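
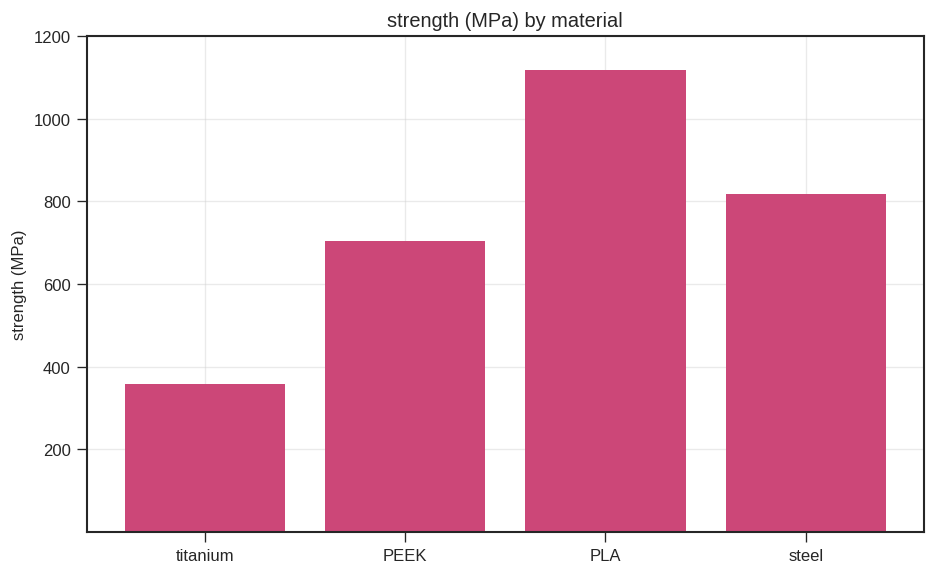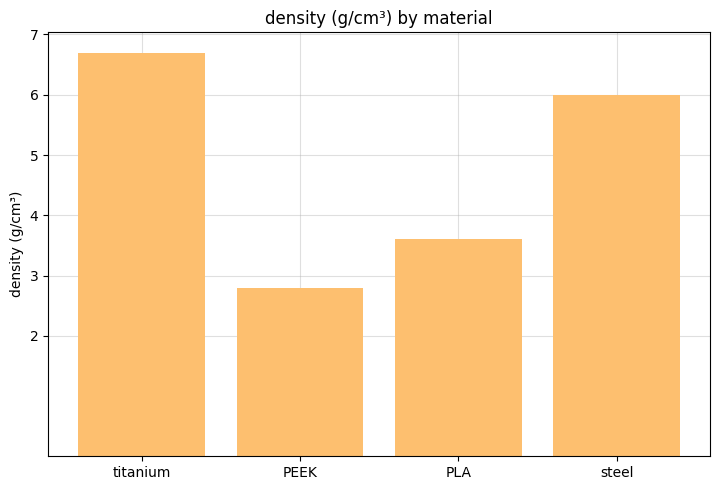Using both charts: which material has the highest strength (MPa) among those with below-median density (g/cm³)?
Chart 2 median density (g/cm³) ≈ 5; below-median materials: PEEK, PLA. Among those, PLA has the highest strength (MPa) (≈ 1200).

PLA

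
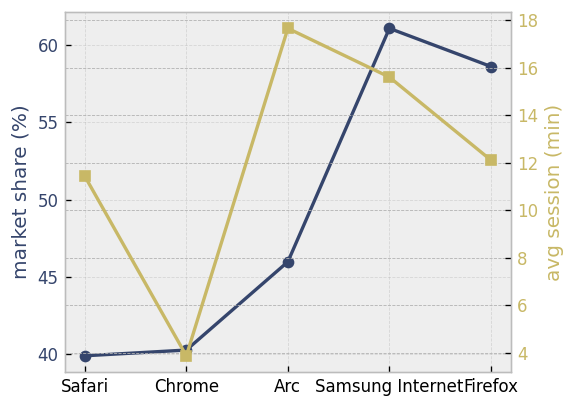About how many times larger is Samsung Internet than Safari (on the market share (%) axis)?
≈ 1.55×

Samsung Internet ≈ 62, Safari ≈ 40; 62/40 ≈ 1.55.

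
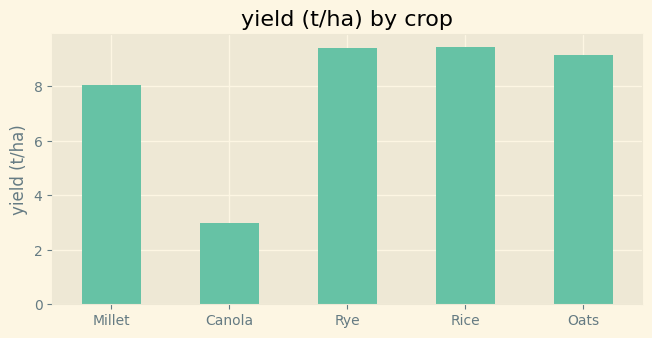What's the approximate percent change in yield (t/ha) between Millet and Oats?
≈ +12.5%

Millet ≈ 8, Oats ≈ 9; (9 − 8) / 8 ≈ +12.5%.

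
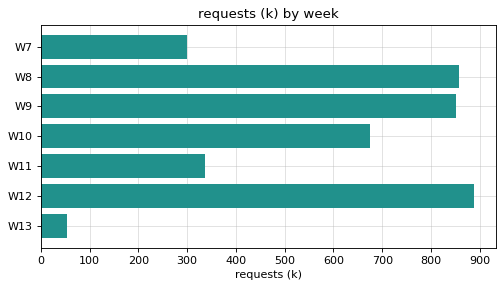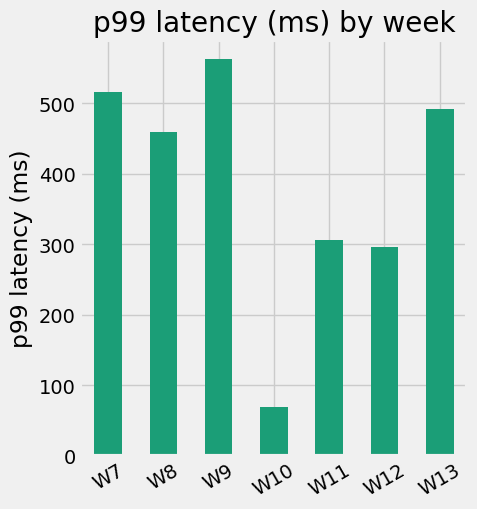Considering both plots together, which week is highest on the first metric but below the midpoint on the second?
W12

Chart 2 median p99 latency (ms) ≈ 500; below-median weeks: W10, W11, W12. Among those, W12 has the highest requests (k) (≈ 900).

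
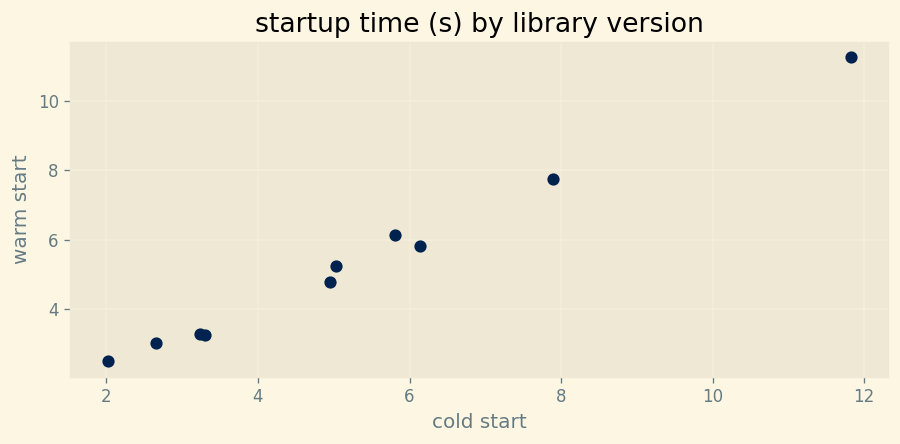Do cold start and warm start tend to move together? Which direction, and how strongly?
Points are positively correlated; strong (|r| ≈ 1.0).

positive, strong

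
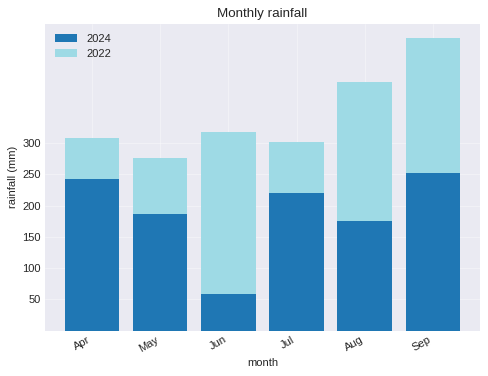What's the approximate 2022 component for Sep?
≈ 200

2022 top ≈ 450, bottom ≈ 250; segment ≈ 200.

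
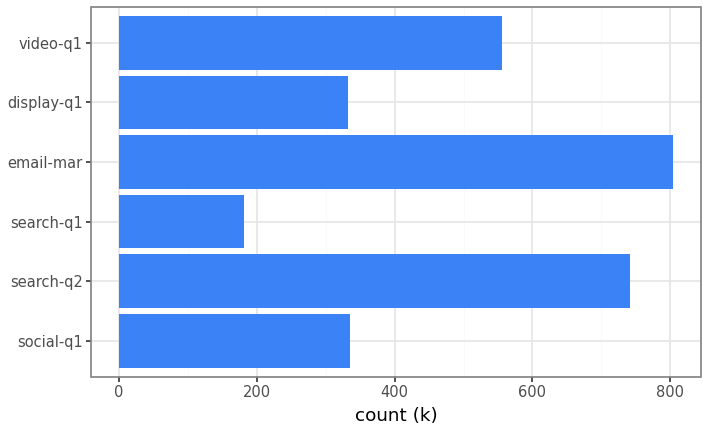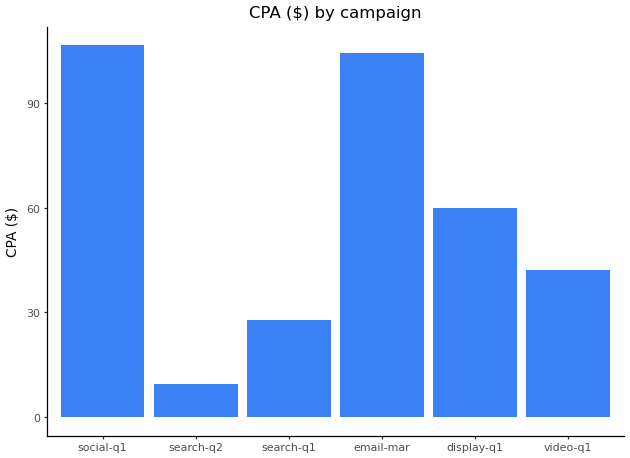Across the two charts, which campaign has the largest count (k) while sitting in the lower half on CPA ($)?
Chart 2 median CPA ($) ≈ 50; below-median campaigns: search-q2, search-q1, video-q1. Among those, search-q2 has the highest count (k) (≈ 700).

search-q2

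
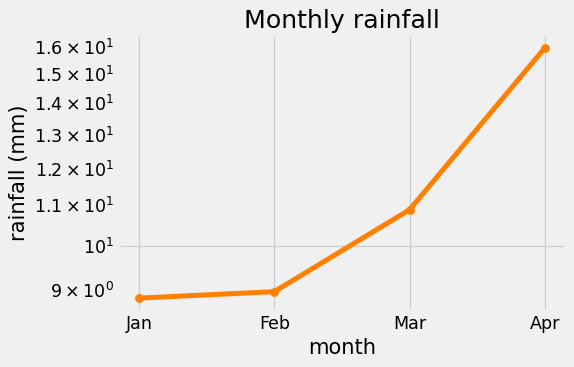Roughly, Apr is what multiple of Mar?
Apr ≈ 16, Mar ≈ 11; 16/11 ≈ 1.45.

≈ 1.45×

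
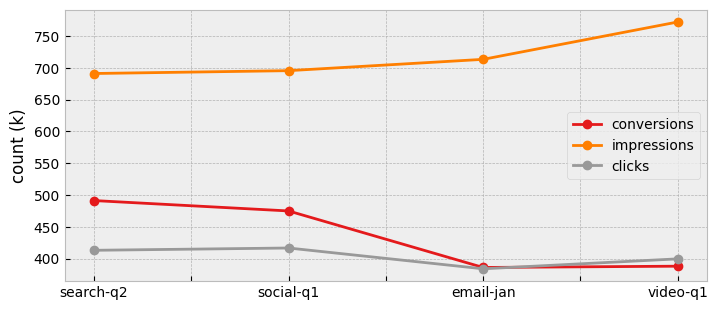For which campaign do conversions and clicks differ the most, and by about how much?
search-q2, ≈ 100 k

search-q2: conversions ≈ 500, clicks ≈ 400 → gap ≈ 100. Next-largest (social-q1) is only ≈ 50.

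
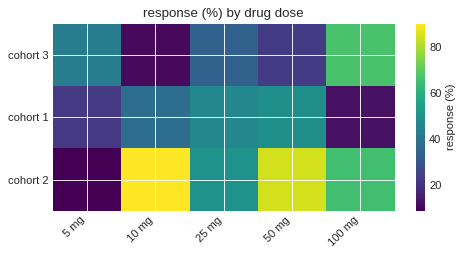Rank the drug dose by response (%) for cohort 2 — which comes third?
100 mg

Top 4 for cohort 2: 10 mg ≈ 90, 50 mg ≈ 80, 100 mg ≈ 70, 25 mg ≈ 50.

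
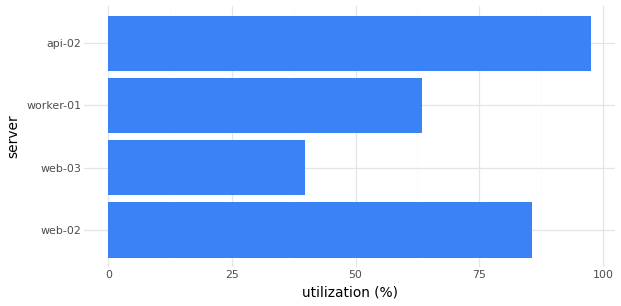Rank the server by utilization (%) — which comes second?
web-02

Top 3: api-02 ≈ 100, web-02 ≈ 90, worker-01 ≈ 60.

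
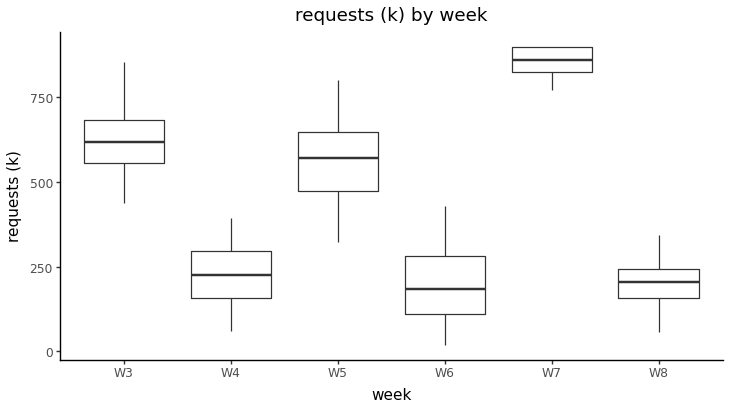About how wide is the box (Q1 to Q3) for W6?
Q3 ≈ 300, Q1 ≈ 100; IQR ≈ 200.

≈ 200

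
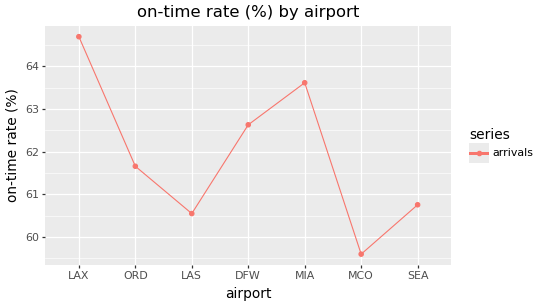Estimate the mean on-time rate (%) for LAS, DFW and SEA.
(60.5 + 62.5 + 61.0) / 3 ≈ 61.33.

≈ 61.33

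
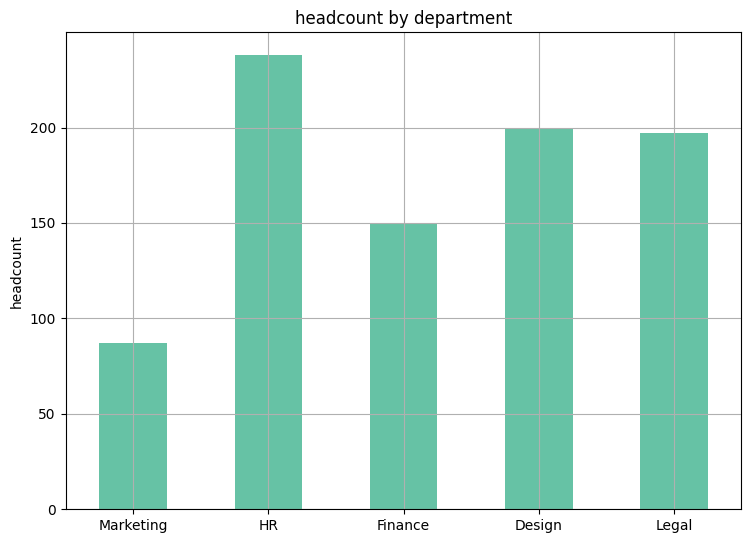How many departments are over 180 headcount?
3

Above 180: HR, Design, Legal.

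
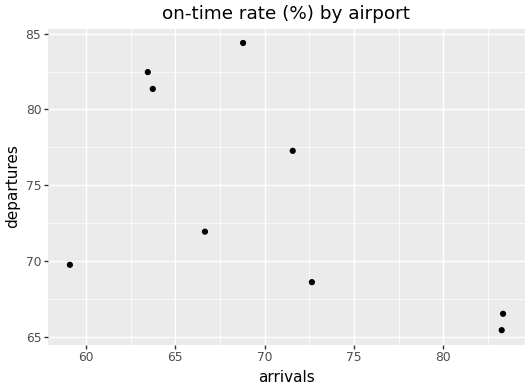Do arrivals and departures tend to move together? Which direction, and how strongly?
negative, moderate

Points are negatively correlated; moderate (|r| ≈ 0.6).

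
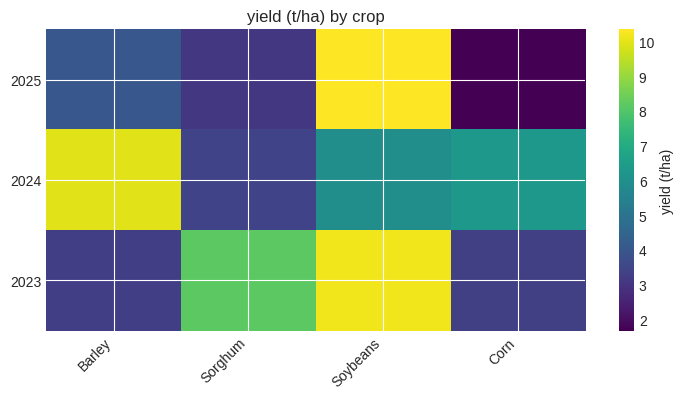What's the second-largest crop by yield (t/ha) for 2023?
Top 3 for 2023: Soybeans ≈ 10, Sorghum ≈ 8, Corn ≈ 3.

Sorghum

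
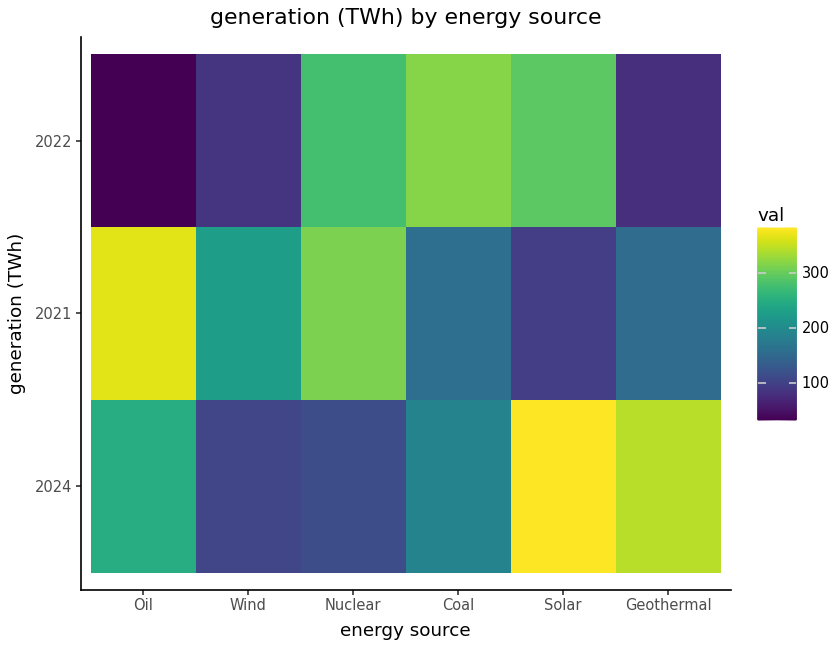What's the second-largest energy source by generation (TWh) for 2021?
Nuclear

Top 3 for 2021: Oil ≈ 350, Nuclear ≈ 300, Wind ≈ 250.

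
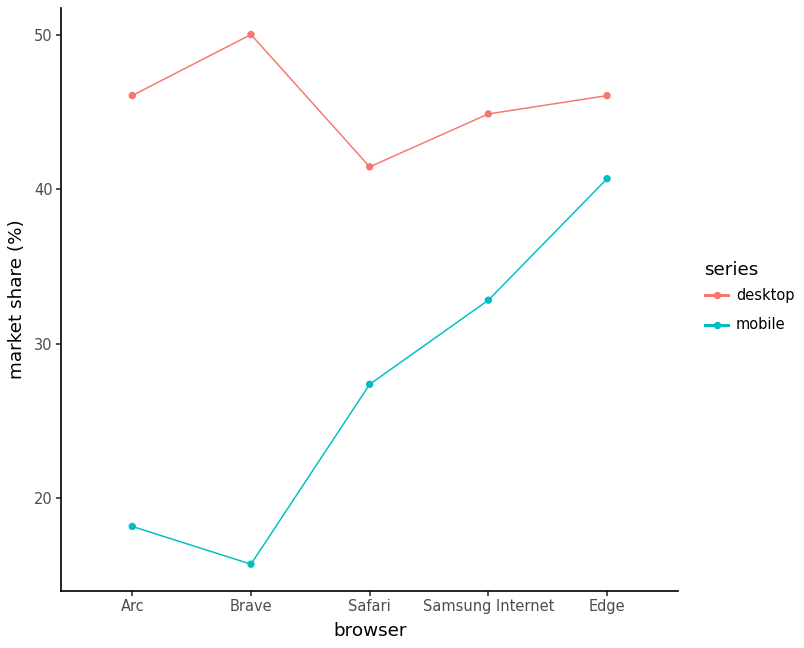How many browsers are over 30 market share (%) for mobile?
2

Above 30: Samsung Internet, Edge.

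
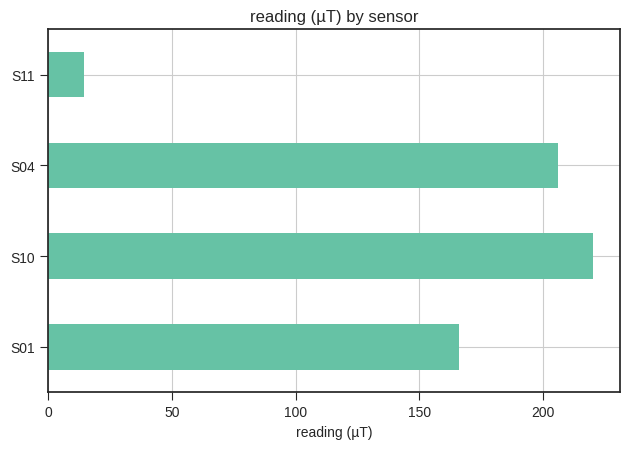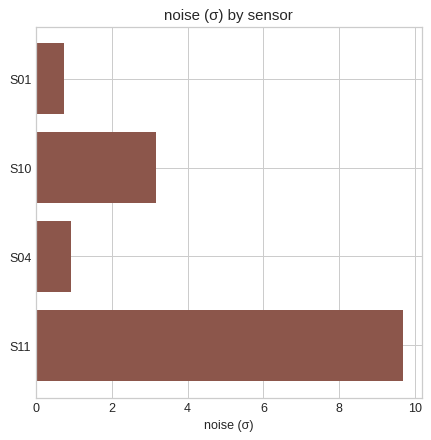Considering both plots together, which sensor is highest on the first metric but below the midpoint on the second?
Chart 2 median noise (σ) ≈ 2; below-median sensors: S01, S04. Among those, S04 has the highest reading (µT) (≈ 200).

S04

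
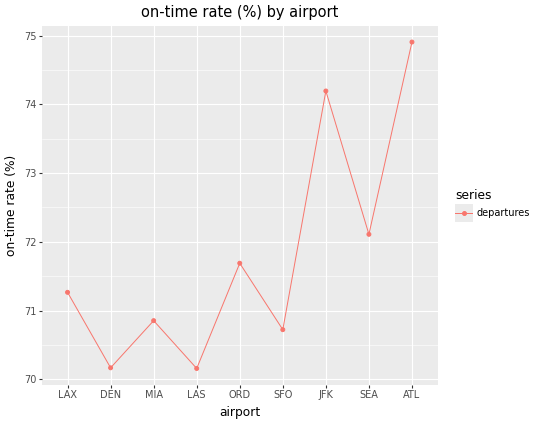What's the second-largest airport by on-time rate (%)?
Top 3: ATL ≈ 75.0, JFK ≈ 74.0, SEA ≈ 72.0.

JFK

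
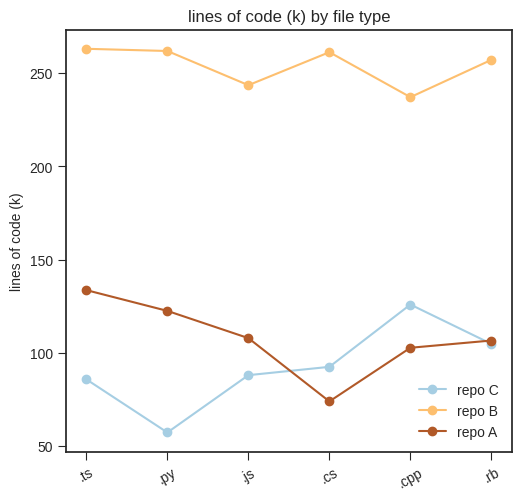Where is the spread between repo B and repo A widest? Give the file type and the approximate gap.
.cs, ≈ 180 k

.cs: repo B ≈ 260, repo A ≈ 80 → gap ≈ 180. Next-largest (.rb) is only ≈ 160.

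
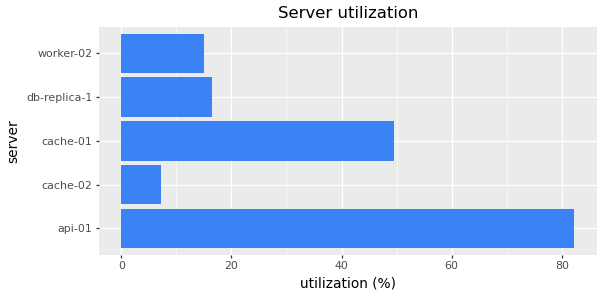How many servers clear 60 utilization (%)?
1

Above 60: api-01.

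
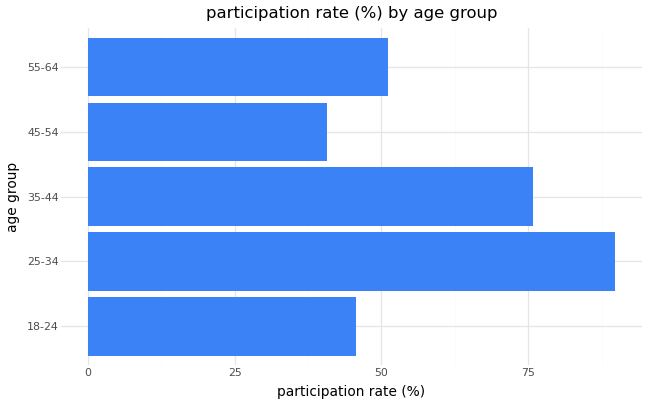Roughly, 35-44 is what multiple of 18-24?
35-44 ≈ 80, 18-24 ≈ 50; 80/50 ≈ 1.6.

≈ 1.6×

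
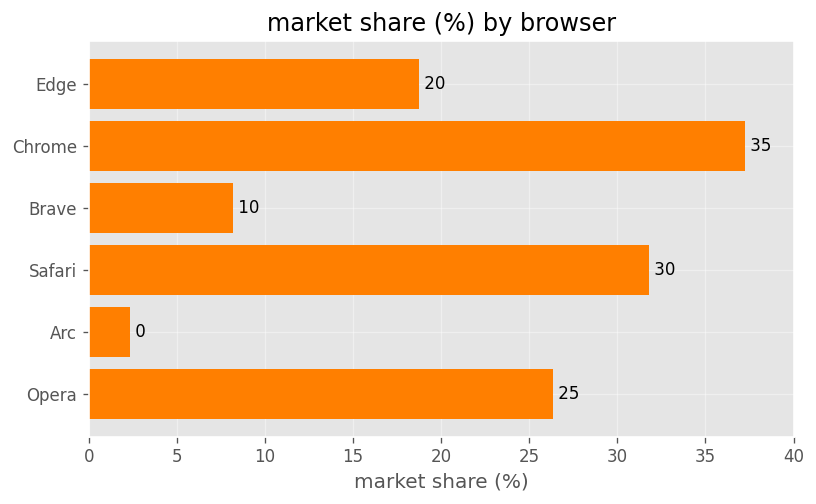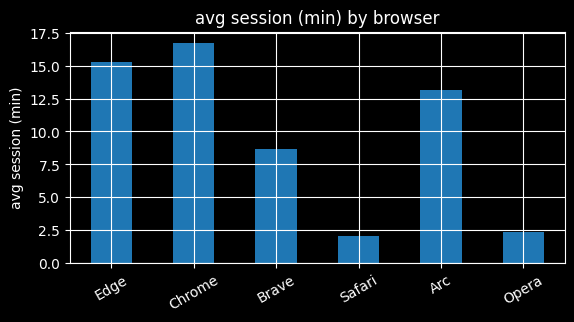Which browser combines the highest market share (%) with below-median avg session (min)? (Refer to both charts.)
Chart 2 median avg session (min) ≈ 10; below-median browsers: Brave, Safari, Opera. Among those, Safari has the highest market share (%) (≈ 30).

Safari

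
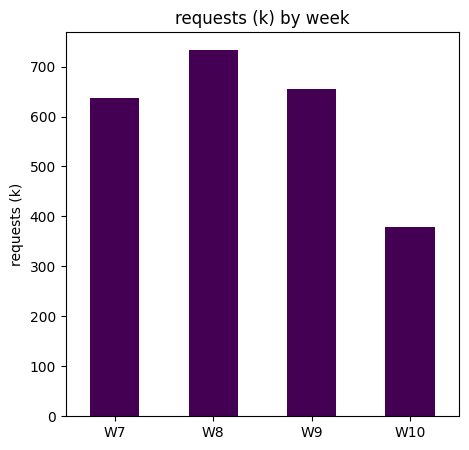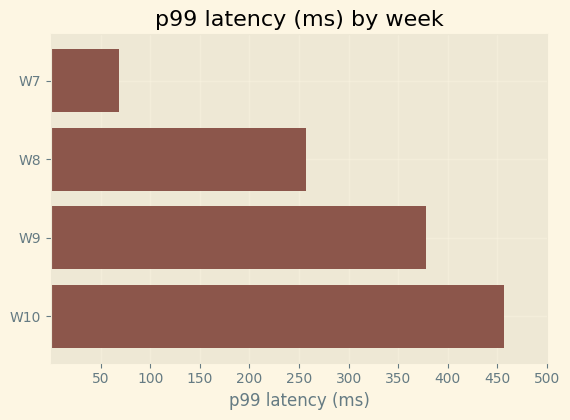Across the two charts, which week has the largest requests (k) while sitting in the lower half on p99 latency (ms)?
W8

Chart 2 median p99 latency (ms) ≈ 300; below-median weeks: W7, W8. Among those, W8 has the highest requests (k) (≈ 700).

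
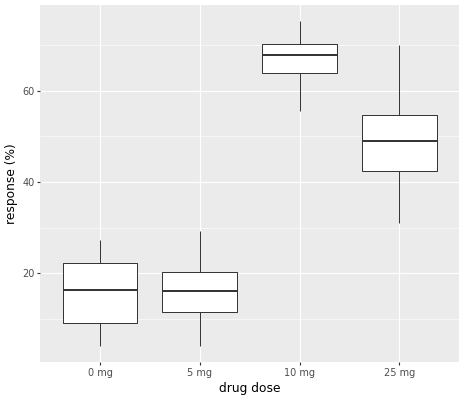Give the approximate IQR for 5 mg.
≈ 10

Q3 ≈ 20, Q1 ≈ 10; IQR ≈ 10.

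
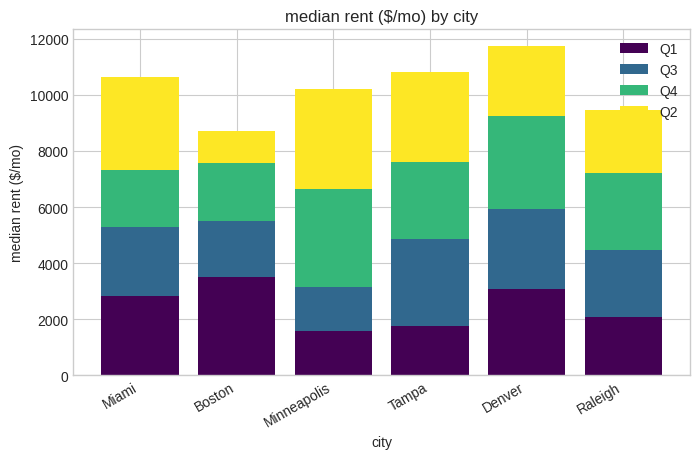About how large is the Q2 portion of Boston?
≈ 1000

Q2 top ≈ 9000, bottom ≈ 8000; segment ≈ 1000.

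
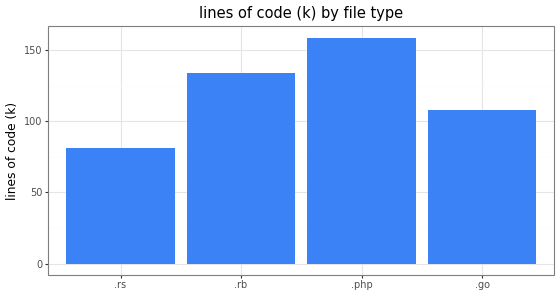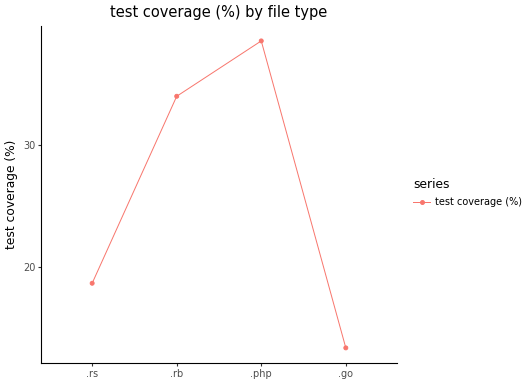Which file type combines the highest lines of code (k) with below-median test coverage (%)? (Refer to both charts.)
Chart 2 median test coverage (%) ≈ 25; below-median file types: .rs, .go. Among those, .go has the highest lines of code (k) (≈ 100).

.go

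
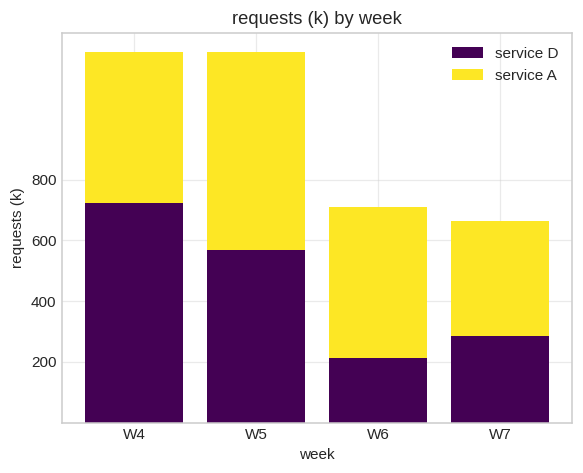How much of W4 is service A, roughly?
service A top ≈ 1200, bottom ≈ 800; segment ≈ 400.

≈ 400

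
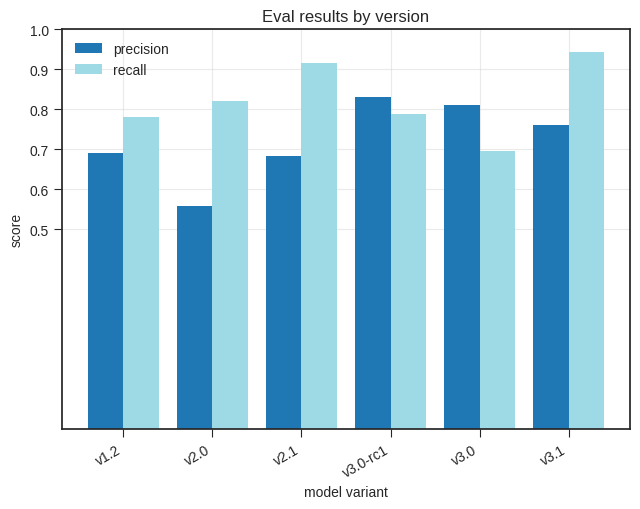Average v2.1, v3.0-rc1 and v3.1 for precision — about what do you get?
≈ 0.77

(0.7 + 0.8 + 0.8) / 3 ≈ 0.77.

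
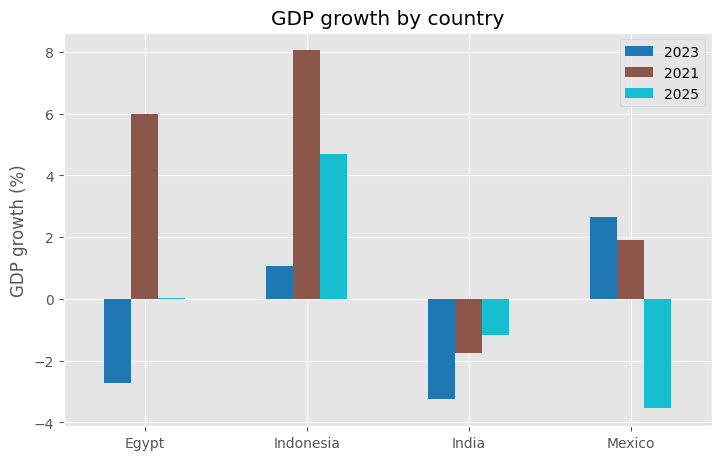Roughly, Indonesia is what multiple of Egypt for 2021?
≈ 1.33×

Indonesia ≈ 8, Egypt ≈ 6; 8/6 ≈ 1.33.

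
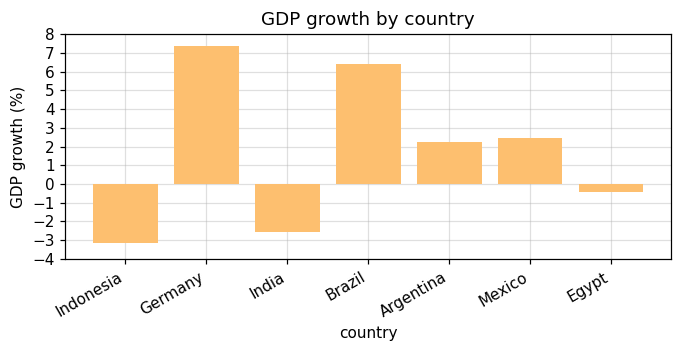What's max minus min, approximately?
Max Germany ≈ 7, min Indonesia ≈ -3; range ≈ 10.

≈ 10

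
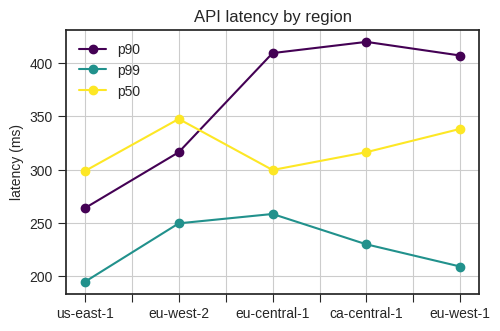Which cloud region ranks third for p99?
ca-central-1

Top 4 for p99: eu-central-1 ≈ 260, eu-west-2 ≈ 240, ca-central-1 ≈ 220, eu-west-1 ≈ 200.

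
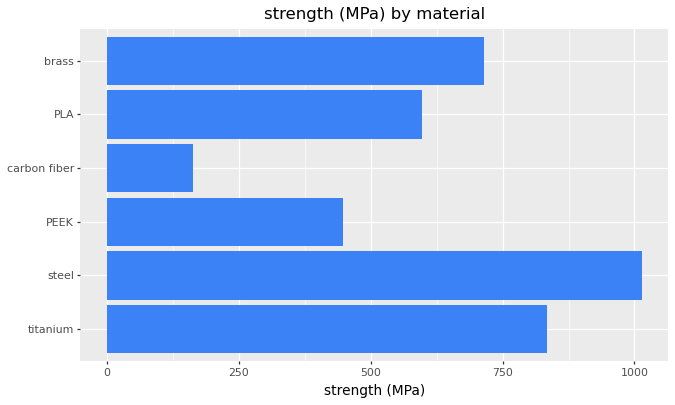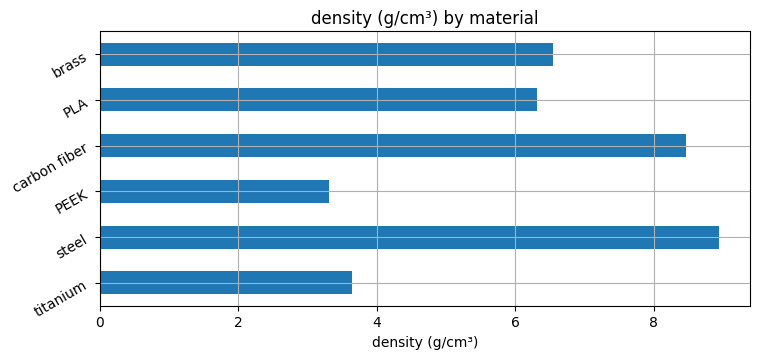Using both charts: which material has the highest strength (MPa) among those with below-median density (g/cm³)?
titanium

Chart 2 median density (g/cm³) ≈ 6; below-median materials: titanium, PEEK, PLA. Among those, titanium has the highest strength (MPa) (≈ 800).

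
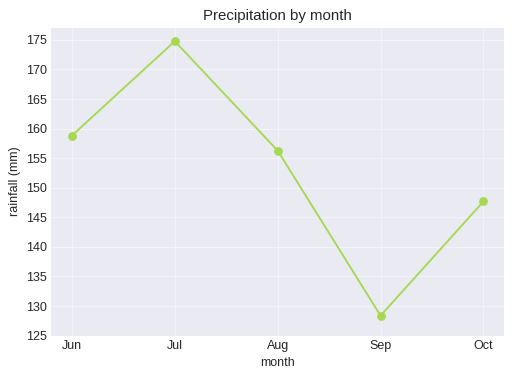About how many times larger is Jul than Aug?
Jul ≈ 175, Aug ≈ 155; 175/155 ≈ 1.13.

≈ 1.13×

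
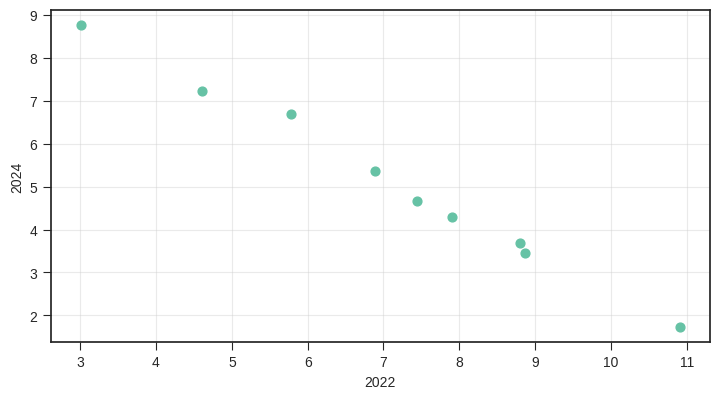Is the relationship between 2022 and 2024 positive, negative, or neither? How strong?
Points are negatively correlated; strong (|r| ≈ 1.0).

negative, strong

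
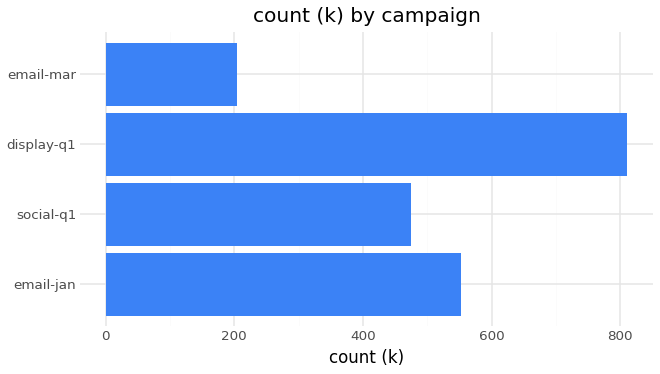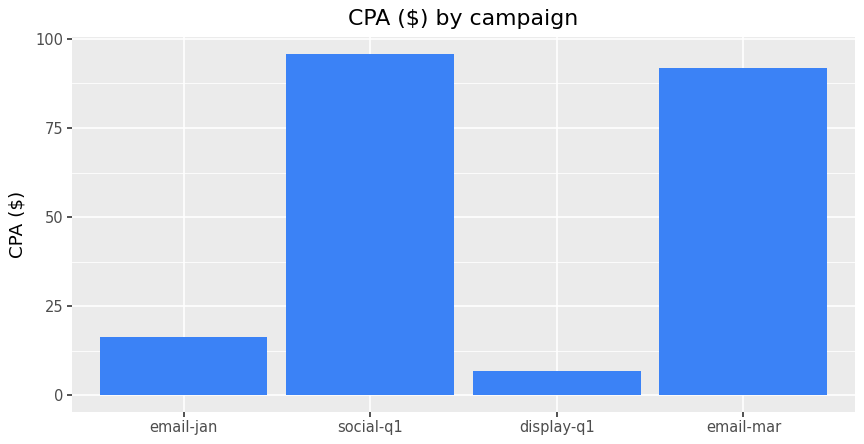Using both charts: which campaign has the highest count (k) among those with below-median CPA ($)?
display-q1

Chart 2 median CPA ($) ≈ 50; below-median campaigns: email-jan, display-q1. Among those, display-q1 has the highest count (k) (≈ 800).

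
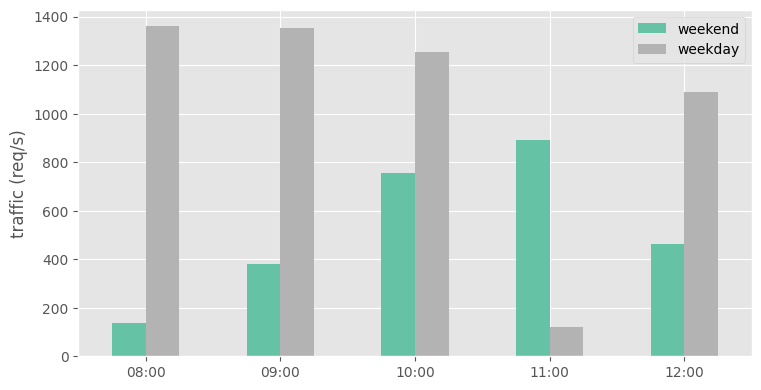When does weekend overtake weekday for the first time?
11:00

10:00: weekend ≈ 800 vs weekday ≈ 1200 (not yet); 11:00: weekend ≈ 800 vs weekday ≈ 200 (first crossover).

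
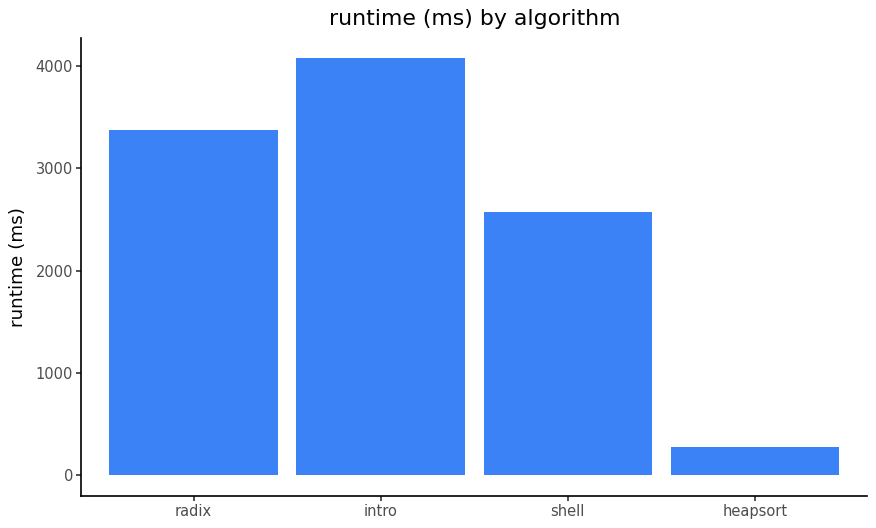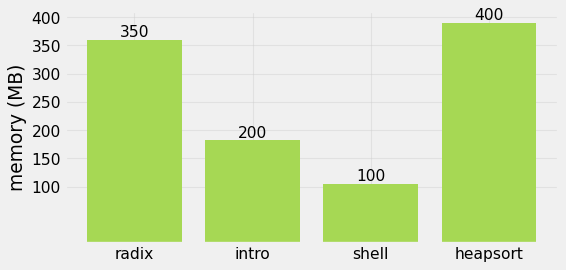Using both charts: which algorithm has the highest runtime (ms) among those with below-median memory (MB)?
Chart 2 median memory (MB) ≈ 250; below-median algorithms: intro, shell. Among those, intro has the highest runtime (ms) (≈ 4000).

intro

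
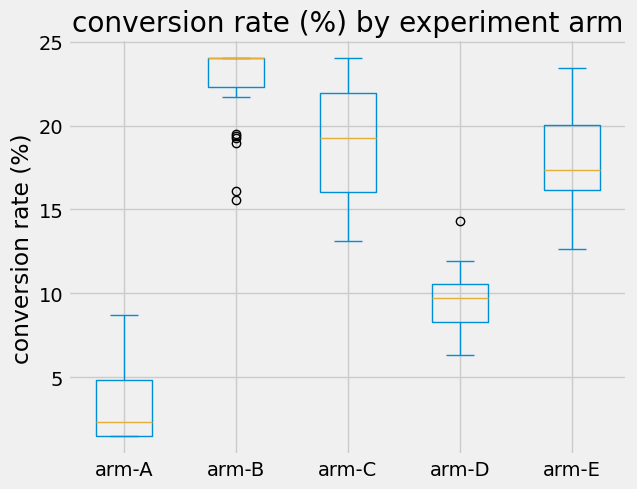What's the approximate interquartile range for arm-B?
Q3 ≈ 24, Q1 ≈ 22; IQR ≈ 2.

≈ 2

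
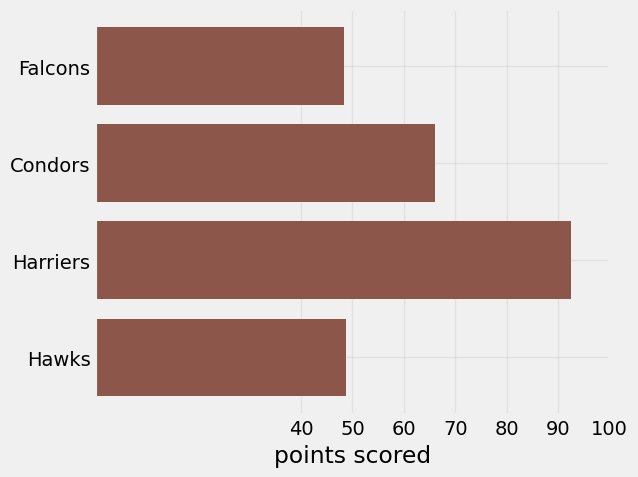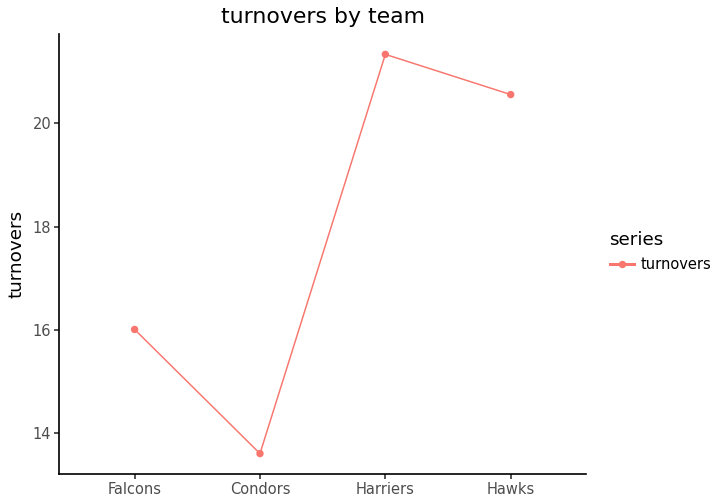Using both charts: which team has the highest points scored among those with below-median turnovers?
Chart 2 median turnovers ≈ 18; below-median teams: Falcons, Condors. Among those, Condors has the highest points scored (≈ 70).

Condors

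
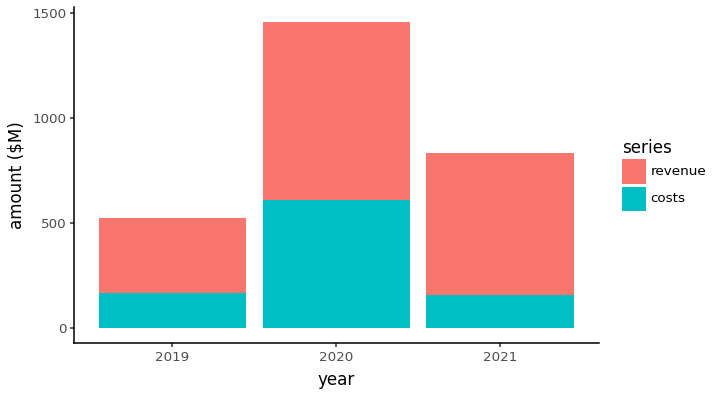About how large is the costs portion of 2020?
costs top ≈ 600, bottom ≈ 0; segment ≈ 600.

≈ 600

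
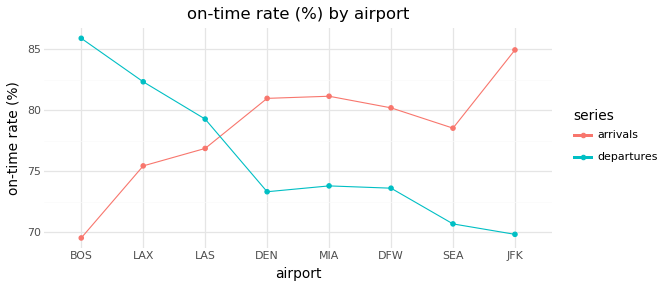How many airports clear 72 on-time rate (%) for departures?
6

Above 72: BOS, LAX, LAS, DEN, MIA, DFW.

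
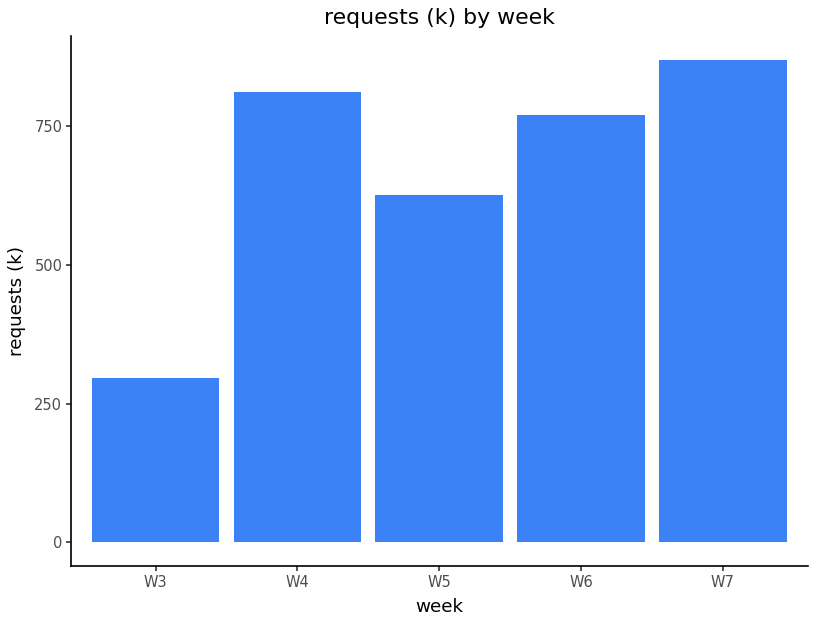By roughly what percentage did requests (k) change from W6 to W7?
≈ +12.5%

W6 ≈ 800, W7 ≈ 900; (900 − 800) / 800 ≈ +12.5%.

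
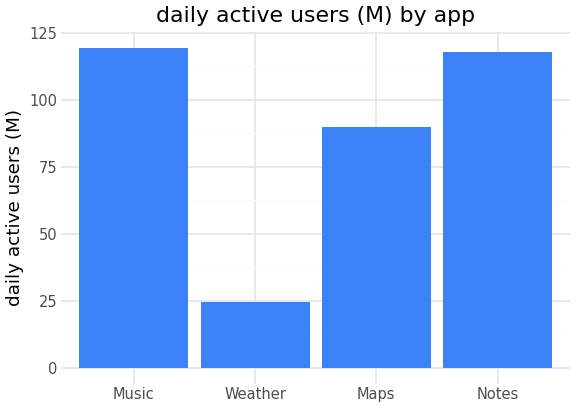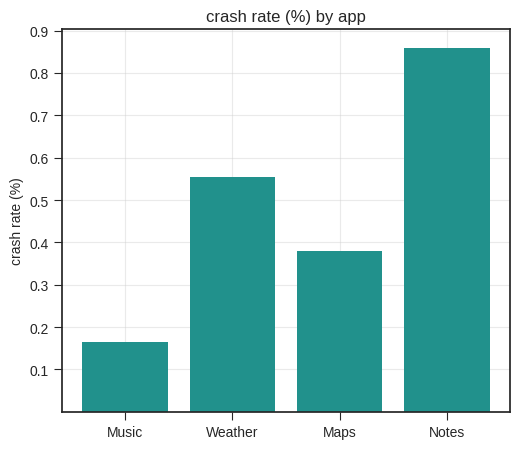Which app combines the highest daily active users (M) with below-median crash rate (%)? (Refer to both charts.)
Chart 2 median crash rate (%) ≈ 0.5; below-median apps: Music, Maps. Among those, Music has the highest daily active users (M) (≈ 120).

Music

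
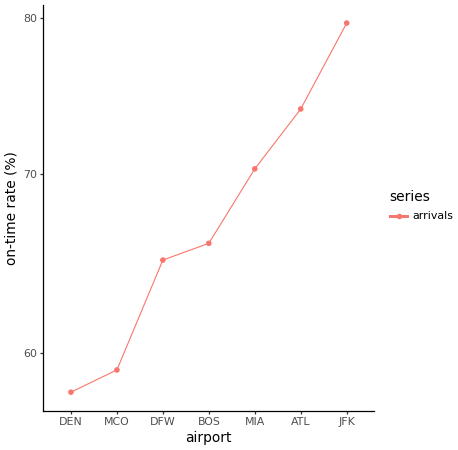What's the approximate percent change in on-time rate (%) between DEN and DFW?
≈ +13.8%

DEN ≈ 58, DFW ≈ 66; (66 − 58) / 58 ≈ +13.8%.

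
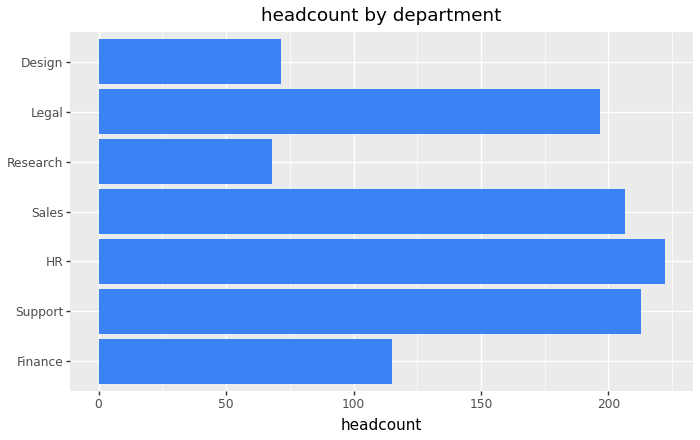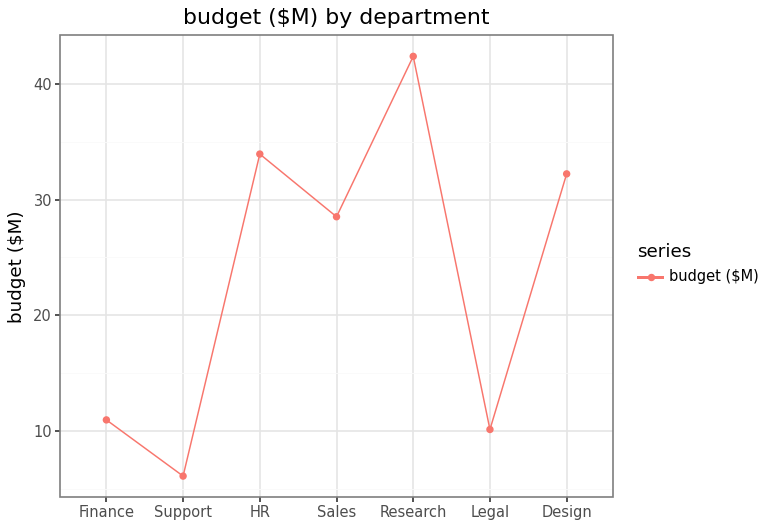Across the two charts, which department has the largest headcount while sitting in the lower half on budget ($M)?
Chart 2 median budget ($M) ≈ 30; below-median departments: Finance, Support, Legal. Among those, Support has the highest headcount (≈ 225).

Support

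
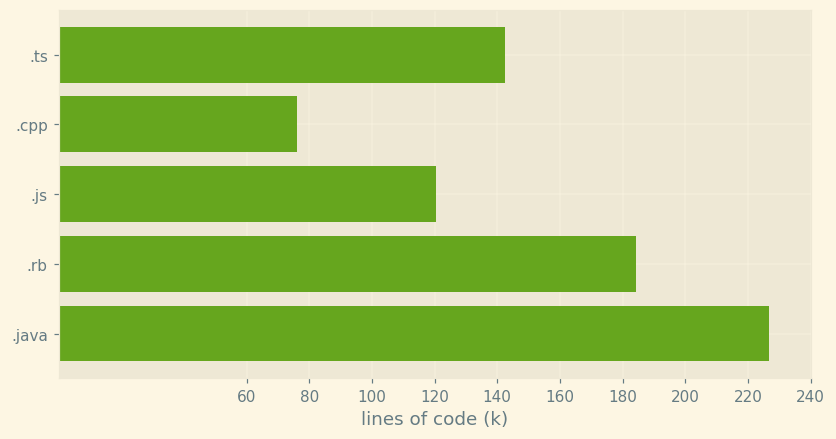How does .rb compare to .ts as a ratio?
≈ 1.29×

.rb ≈ 180, .ts ≈ 140; 180/140 ≈ 1.29.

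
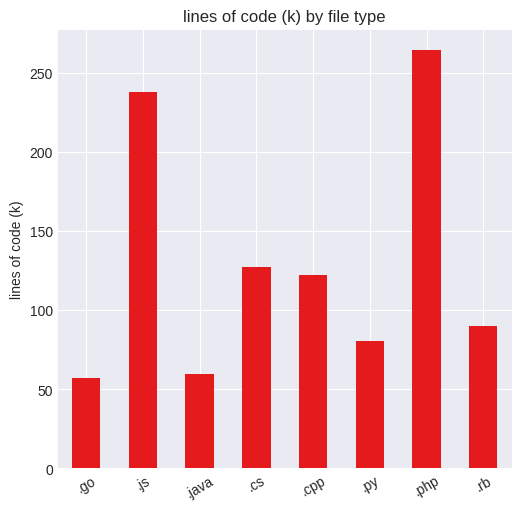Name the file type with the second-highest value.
.js

Top 3: .php ≈ 275, .js ≈ 250, .cs ≈ 125.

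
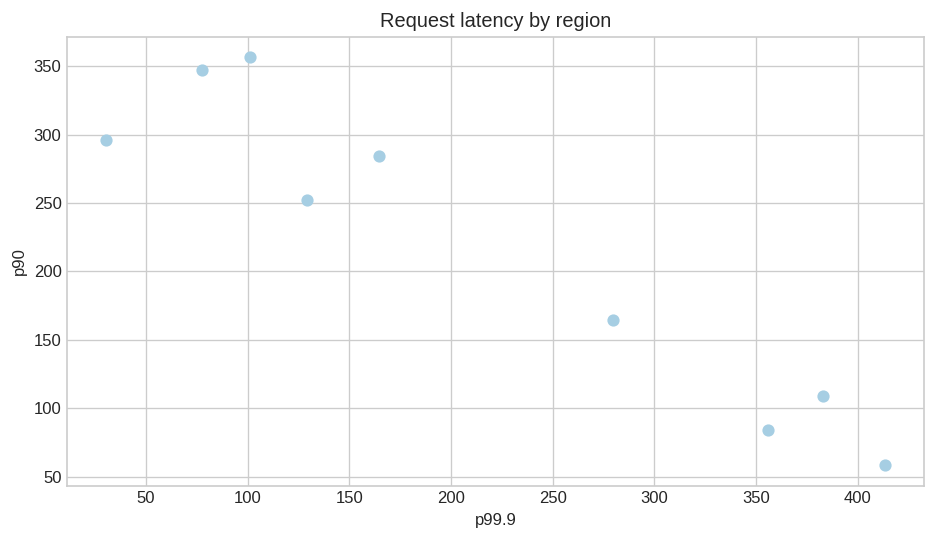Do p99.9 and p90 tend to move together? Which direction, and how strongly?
negative, strong

Points are negatively correlated; strong (|r| ≈ 1.0).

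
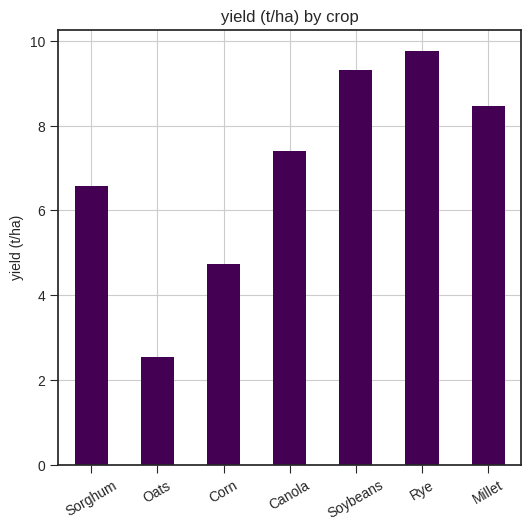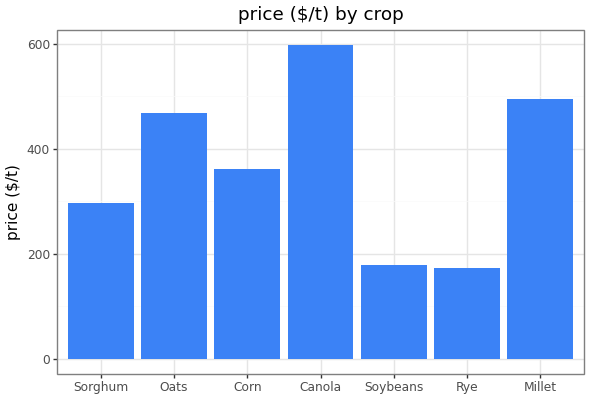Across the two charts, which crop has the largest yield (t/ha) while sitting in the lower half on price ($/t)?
Chart 2 median price ($/t) ≈ 400; below-median crops: Sorghum, Soybeans, Rye. Among those, Rye has the highest yield (t/ha) (≈ 10).

Rye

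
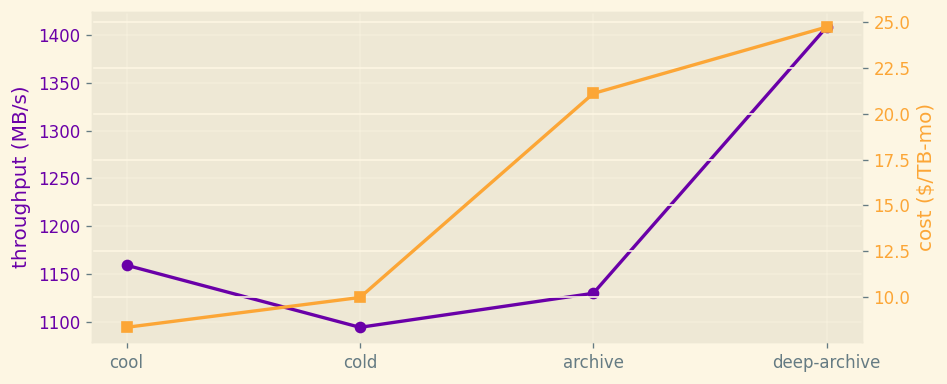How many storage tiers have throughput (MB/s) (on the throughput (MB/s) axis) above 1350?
1

Above 1350: deep-archive.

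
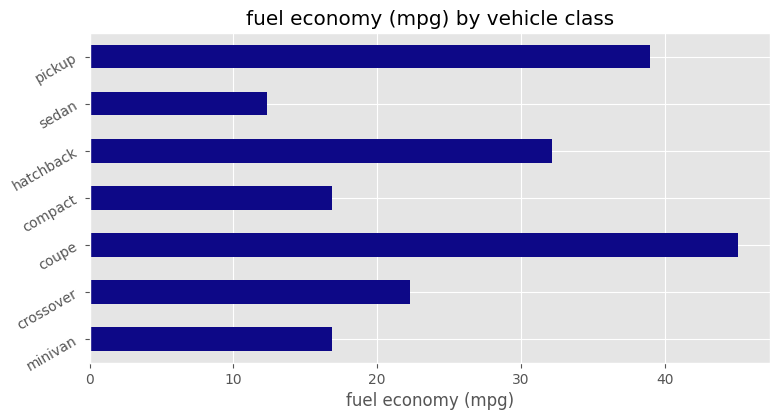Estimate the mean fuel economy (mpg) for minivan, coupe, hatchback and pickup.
≈ 32

(15 + 45 + 30 + 40) / 4 ≈ 32.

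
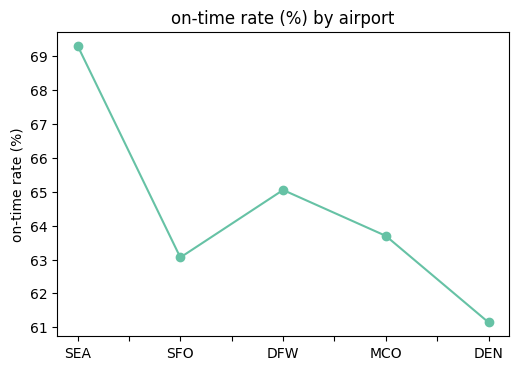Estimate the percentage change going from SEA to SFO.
SEA ≈ 69, SFO ≈ 63; (63 − 69) / 69 ≈ -8.7%.

≈ -8.7%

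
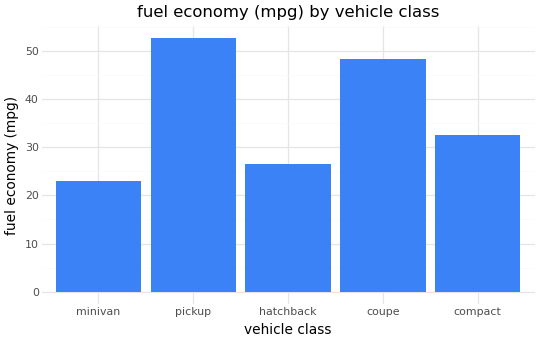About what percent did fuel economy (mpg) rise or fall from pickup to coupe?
≈ -9.1%

pickup ≈ 55, coupe ≈ 50; (50 − 55) / 55 ≈ -9.1%.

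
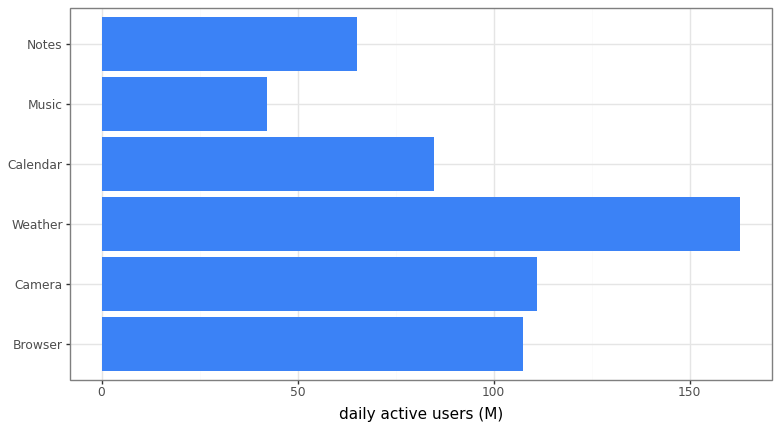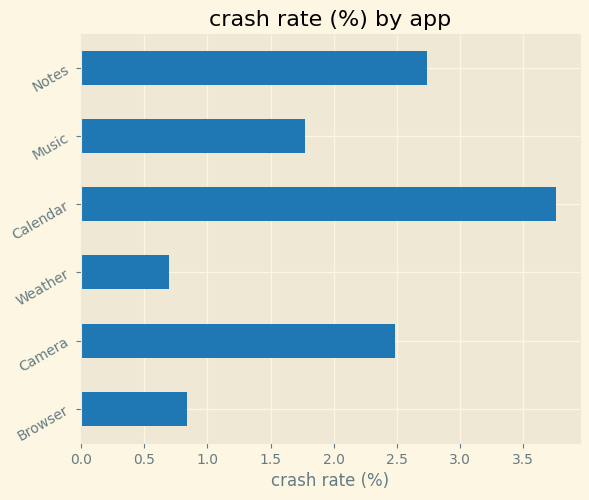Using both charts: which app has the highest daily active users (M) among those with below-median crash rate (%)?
Chart 2 median crash rate (%) ≈ 2; below-median apps: Browser, Weather, Music. Among those, Weather has the highest daily active users (M) (≈ 160).

Weather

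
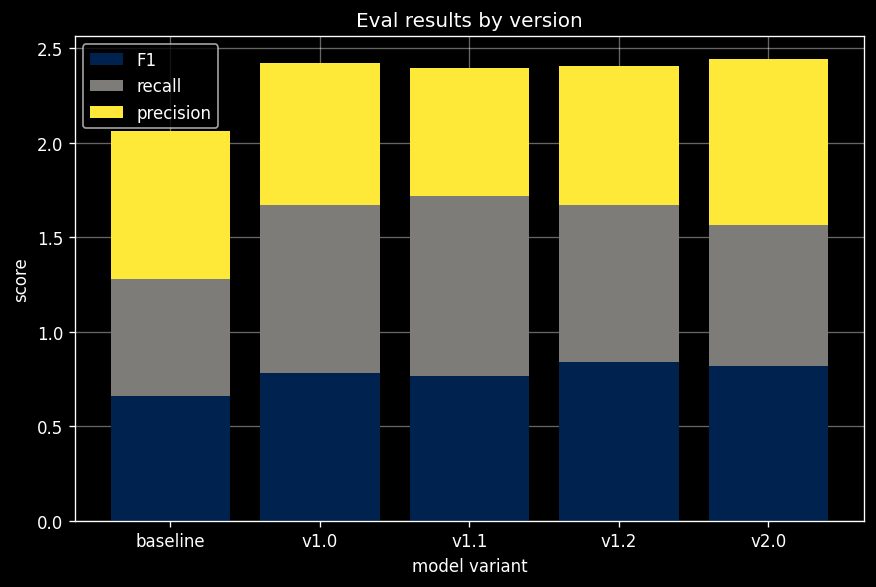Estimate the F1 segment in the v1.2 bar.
≈ 1.0

F1 top ≈ 1.0, bottom ≈ 0.0; segment ≈ 1.0.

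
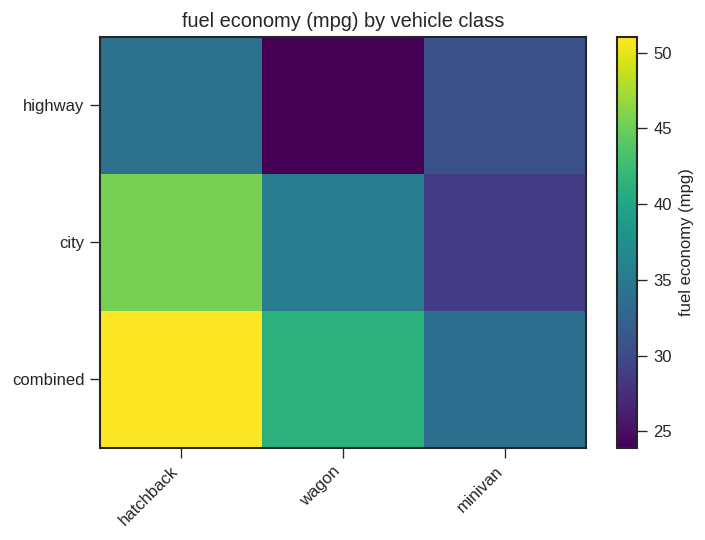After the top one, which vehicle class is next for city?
Top 3 for city: hatchback ≈ 45, wagon ≈ 35, minivan ≈ 30.

wagon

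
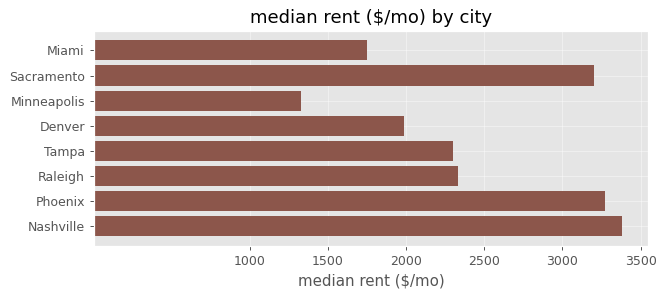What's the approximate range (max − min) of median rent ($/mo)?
Max Nashville ≈ 3500, min Minneapolis ≈ 1500; range ≈ 2000.

≈ 2000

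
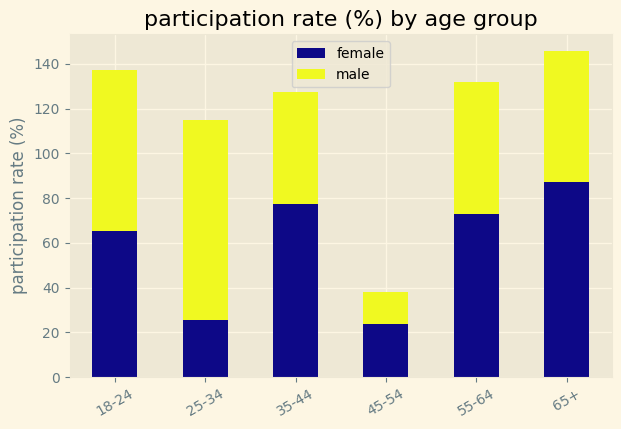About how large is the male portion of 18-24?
≈ 80

male top ≈ 140, bottom ≈ 60; segment ≈ 80.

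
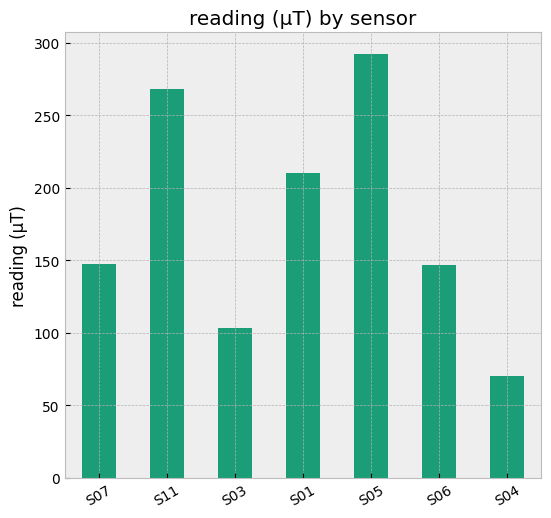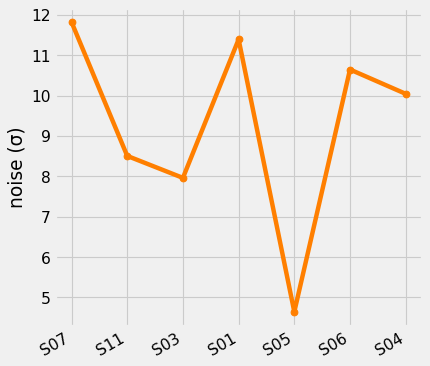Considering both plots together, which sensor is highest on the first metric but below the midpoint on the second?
Chart 2 median noise (σ) ≈ 10; below-median sensors: S11, S03, S05. Among those, S05 has the highest reading (µT) (≈ 300).

S05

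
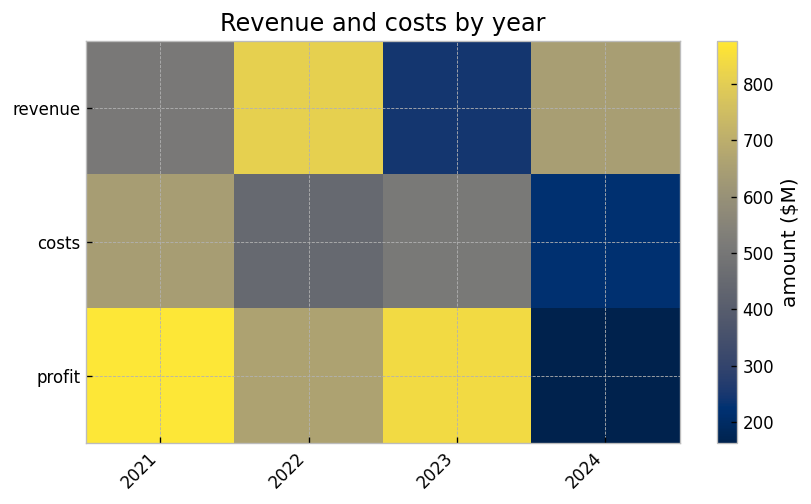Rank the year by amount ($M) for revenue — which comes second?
Top 3 for revenue: 2022 ≈ 800, 2024 ≈ 600, 2021 ≈ 500.

2024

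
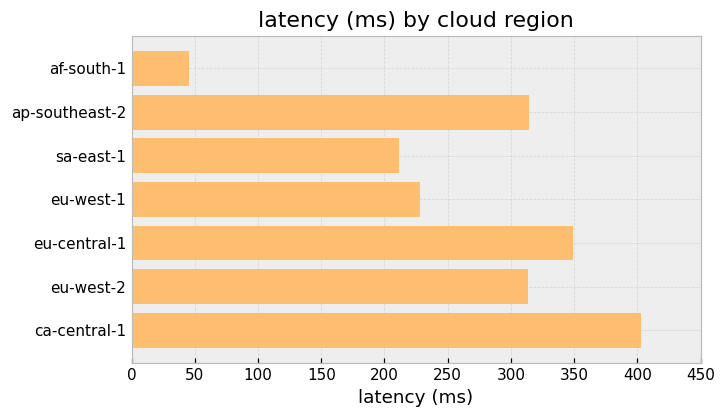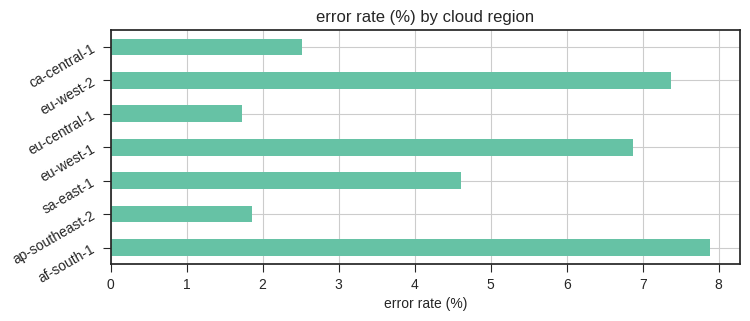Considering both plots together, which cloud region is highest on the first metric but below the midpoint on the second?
Chart 2 median error rate (%) ≈ 5; below-median cloud regions: ap-southeast-2, eu-central-1, ca-central-1. Among those, ca-central-1 has the highest latency (ms) (≈ 400).

ca-central-1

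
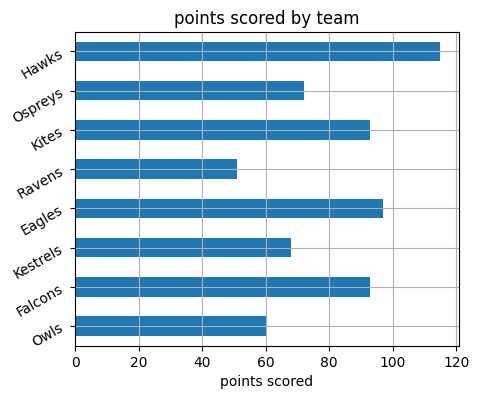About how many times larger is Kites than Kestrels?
≈ 1.29×

Kites ≈ 90, Kestrels ≈ 70; 90/70 ≈ 1.29.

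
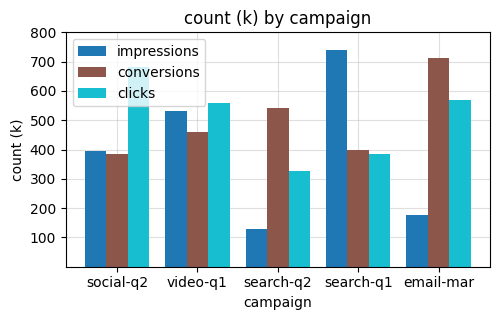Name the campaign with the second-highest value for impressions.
Top 3 for impressions: search-q1 ≈ 700, video-q1 ≈ 500, social-q2 ≈ 400.

video-q1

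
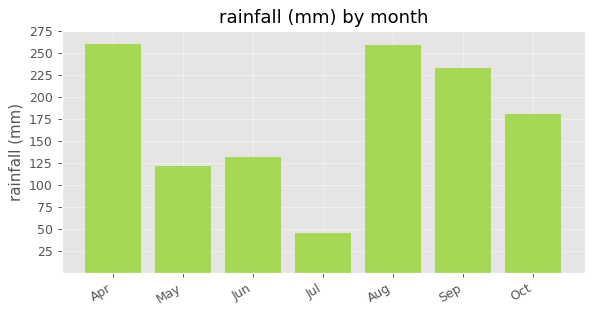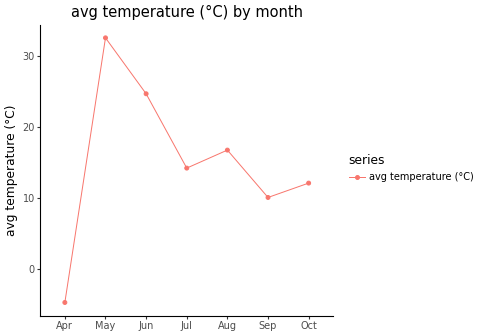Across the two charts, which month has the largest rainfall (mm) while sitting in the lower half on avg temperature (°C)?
Chart 2 median avg temperature (°C) ≈ 15; below-median months: Apr, Sep, Oct. Among those, Apr has the highest rainfall (mm) (≈ 250).

Apr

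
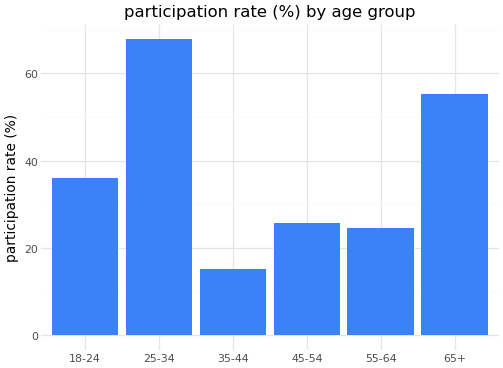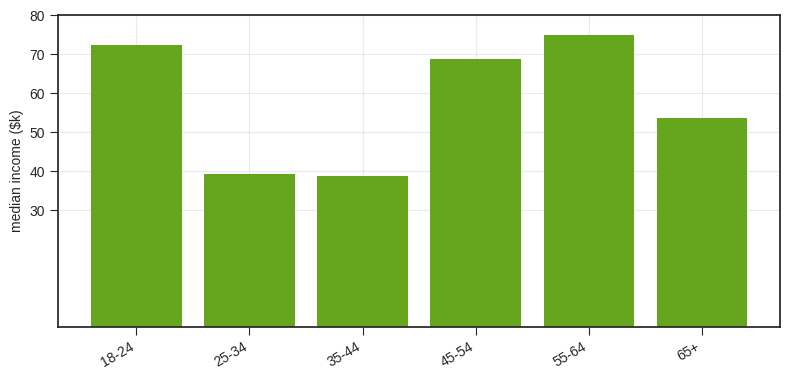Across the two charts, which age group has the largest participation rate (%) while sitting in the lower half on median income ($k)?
25-34

Chart 2 median median income ($k) ≈ 60; below-median age groups: 25-34, 35-44, 65+. Among those, 25-34 has the highest participation rate (%) (≈ 70).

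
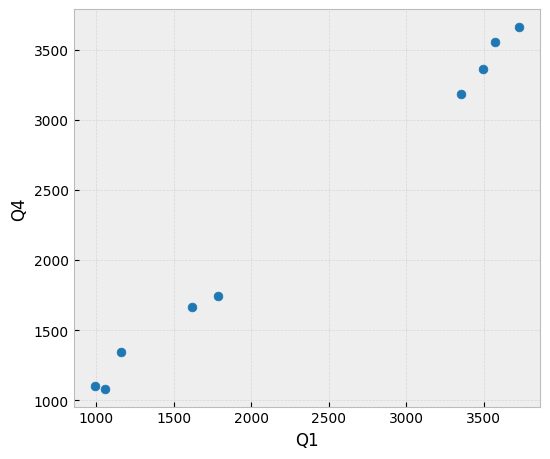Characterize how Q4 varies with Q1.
positive, strong

Points are positively correlated; strong (|r| ≈ 1.0).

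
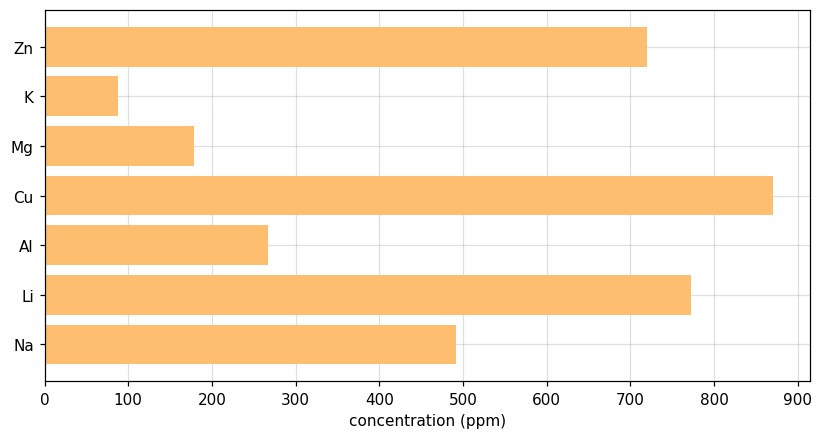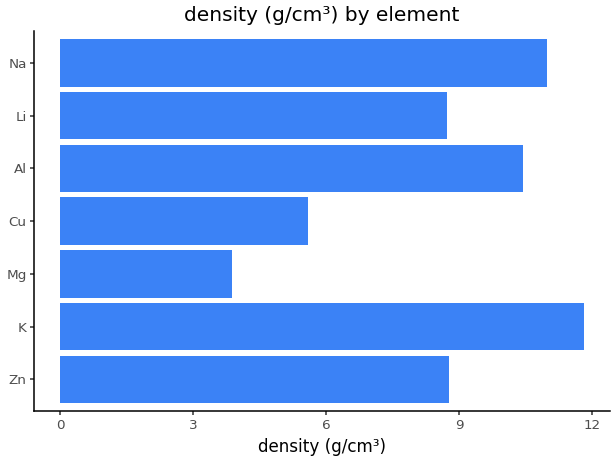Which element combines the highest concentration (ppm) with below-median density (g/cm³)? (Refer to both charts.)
Cu

Chart 2 median density (g/cm³) ≈ 8; below-median elements: Mg, Cu, Li. Among those, Cu has the highest concentration (ppm) (≈ 900).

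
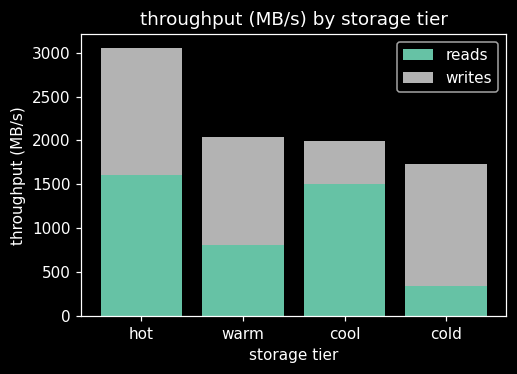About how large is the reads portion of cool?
≈ 1500

reads top ≈ 1500, bottom ≈ 0; segment ≈ 1500.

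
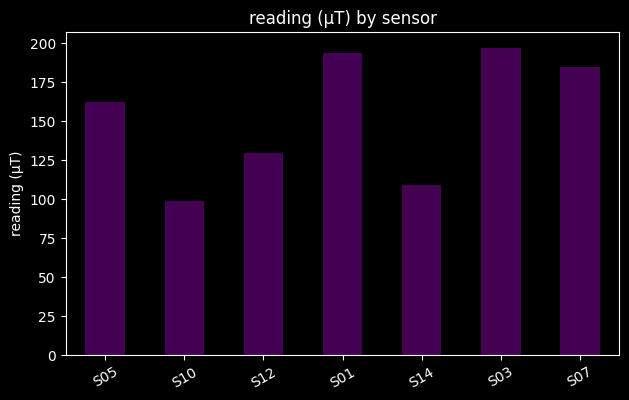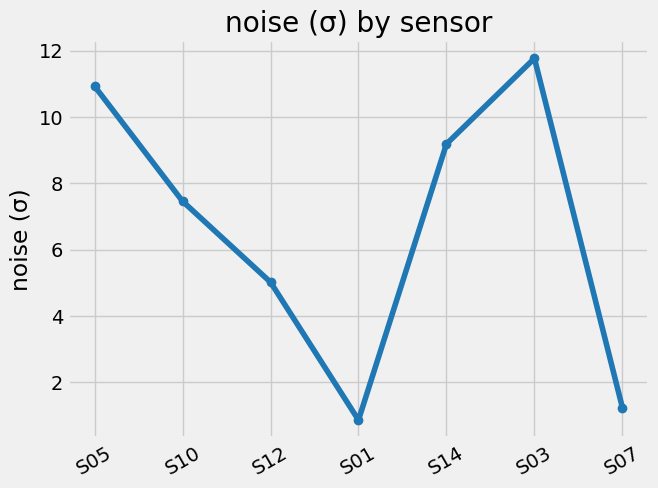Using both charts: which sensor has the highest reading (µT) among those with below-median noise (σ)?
Chart 2 median noise (σ) ≈ 8; below-median sensors: S12, S01, S07. Among those, S01 has the highest reading (µT) (≈ 200).

S01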